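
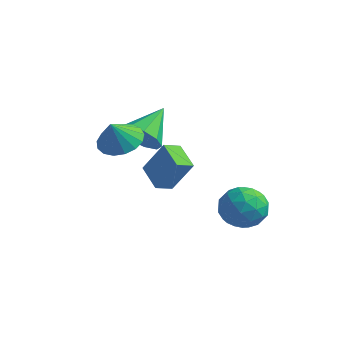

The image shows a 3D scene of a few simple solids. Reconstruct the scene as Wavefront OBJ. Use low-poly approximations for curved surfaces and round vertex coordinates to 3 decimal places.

v -1.919 2.621 -2.269
v -3.203 3.304 -1.704
v -1.612 3.5 -2.632
v -2.895 4.183 -2.068
v -0.965 2.997 -0.552
v -2.248 3.68 0.012
v -0.657 3.876 -0.916
v -1.941 4.559 -0.351
v 1.713 2.972 -1.768
v 2.496 3.907 -1.609
v 3.244 1.753 -2.131
v 4.027 2.688 -1.972
v 3.402 2.238 -1.012
v 2.456 2.992 -0.788
v 3.284 2.668 -2.952
v 2.338 3.422 -2.728
v 3.467 3.72 -2.34
v 3.54 3.454 -1.141
v 2.2 2.206 -2.599
v 2.273 1.94 -1.4
v 1.97 3.547 -1.657
v 3.77 2.113 -2.083
v 3.403 1.849 -1.519
v 3.863 2.399 -1.426
v 1.947 3.009 -1.174
v 2.407 3.558 -1.08
v 2.939 2.578 -0.73
v 3.333 2.102 -2.66
v 3.793 2.651 -2.566
v 1.877 3.261 -2.314
v 2.337 3.811 -2.221
v 2.801 3.082 -3.01
v 3.001 3.986 -1.993
v 3.901 3.269 -2.206
v 3.464 3.258 -2.783
v 2.908 3.701 -2.651
v 3.044 3.83 -1.288
v 3.944 3.113 -1.502
v 3.576 2.849 -0.938
v 3.02 3.292 -0.806
v 3.615 3.72 -1.718
v 1.796 2.547 -2.238
v 2.696 1.83 -2.452
v 2.72 2.368 -2.934
v 2.164 2.811 -2.802
v 1.839 2.391 -1.534
v 2.739 1.674 -1.747
v 2.832 1.959 -1.089
v 2.276 2.402 -0.957
v 2.125 1.94 -2.022
v -0.717 -1.387 3.192
v 0.346 -1.188 3.332
v -0.763 -1.993 4.408
v 0.113 -0.767 3.533
v -0.311 -0.488 3.656
v -0.827 -0.415 3.673
v -1.318 -0.564 3.579
v -1.671 -0.902 3.397
v -1.806 -1.351 3.168
v -1.691 -1.808 2.944
v -1.352 -2.169 2.777
v -0.869 -2.35 2.705
v -0.35 -2.311 2.745
v 0.085 -2.06 2.887
v 0.336 -1.654 3.099
v -0.796 0.109 2.615
v 0.226 -0.042 2.931
v -0.864 1.891 3.685
v 0.211 0.338 2.298
v -0.275 0.61 1.813
v -1.005 0.648 1.703
v -1.637 0.433 2.02
v -1.875 0.067 2.616
v -1.608 -0.28 3.211
v -0.961 -0.445 3.528
v -0.237 -0.351 3.417
f 2 4 1
f 5 2 1
f 1 4 3
f 3 5 1
f 2 8 4
f 6 2 5
f 6 8 2
f 4 8 3
f 7 5 3
f 3 8 7
f 7 6 5
f 8 6 7
f 9 46 25
f 46 20 49
f 25 49 14
f 46 49 25
f 9 25 21
f 25 14 26
f 21 26 10
f 25 26 21
f 9 21 30
f 21 10 31
f 30 31 16
f 21 31 30
f 9 30 42
f 30 16 45
f 42 45 19
f 30 45 42
f 9 42 46
f 42 19 50
f 46 50 20
f 42 50 46
f 10 26 37
f 26 14 40
f 37 40 18
f 26 40 37
f 14 49 27
f 49 20 48
f 27 48 13
f 49 48 27
f 20 50 47
f 50 19 43
f 47 43 11
f 50 43 47
f 19 45 44
f 45 16 32
f 44 32 15
f 45 32 44
f 16 31 36
f 31 10 33
f 36 33 17
f 31 33 36
f 12 38 24
f 38 18 39
f 24 39 13
f 38 39 24
f 12 24 22
f 24 13 23
f 22 23 11
f 24 23 22
f 12 22 29
f 22 11 28
f 29 28 15
f 22 28 29
f 12 29 34
f 29 15 35
f 34 35 17
f 29 35 34
f 12 34 38
f 34 17 41
f 38 41 18
f 34 41 38
f 13 39 27
f 39 18 40
f 27 40 14
f 39 40 27
f 11 23 47
f 23 13 48
f 47 48 20
f 23 48 47
f 15 28 44
f 28 11 43
f 44 43 19
f 28 43 44
f 17 35 36
f 35 15 32
f 36 32 16
f 35 32 36
f 18 41 37
f 41 17 33
f 37 33 10
f 41 33 37
f 52 51 54
f 52 54 53
f 54 51 55
f 54 55 53
f 55 51 56
f 55 56 53
f 56 51 57
f 56 57 53
f 57 51 58
f 57 58 53
f 58 51 59
f 58 59 53
f 59 51 60
f 59 60 53
f 60 51 61
f 60 61 53
f 61 51 62
f 61 62 53
f 62 51 63
f 62 63 53
f 63 51 64
f 63 64 53
f 64 51 65
f 64 65 53
f 65 51 52
f 65 52 53
f 67 66 69
f 67 69 68
f 69 66 70
f 69 70 68
f 70 66 71
f 70 71 68
f 71 66 72
f 71 72 68
f 72 66 73
f 72 73 68
f 73 66 74
f 73 74 68
f 74 66 75
f 74 75 68
f 75 66 76
f 75 76 68
f 76 66 67
f 76 67 68



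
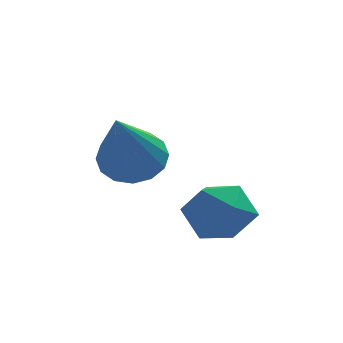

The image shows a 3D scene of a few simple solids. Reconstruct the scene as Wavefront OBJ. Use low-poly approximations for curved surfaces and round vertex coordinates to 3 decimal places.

v -2.195 4.012 -0.17
v -1.862 4.415 0.281
v -2.465 2.508 1.37
v -2.206 4.507 0.31
v -2.547 4.466 0.211
v -2.793 4.304 0.01
v -2.879 4.064 -0.24
v -2.782 3.809 -0.471
v -2.527 3.609 -0.622
v -2.183 3.517 -0.651
v -1.842 3.558 -0.552
v -1.596 3.72 -0.35
v -1.51 3.96 -0.101
v -1.608 4.215 0.131
v -0.243 2.966 -0.478
v 0.099 2.698 -1.098
v -1.319 2.942 -1.062
v -0.977 2.674 -1.682
v -1.036 2.24 -1.064
v -0.371 2.255 -0.703
v -0.849 3.385 -1.457
v -0.184 3.4 -1.096
v -0.276 2.956 -1.703
v -0.391 2.249 -1.46
v -0.829 3.391 -0.7
v -0.944 2.684 -0.457
f 2 1 4
f 2 4 3
f 4 1 5
f 4 5 3
f 5 1 6
f 5 6 3
f 6 1 7
f 6 7 3
f 7 1 8
f 7 8 3
f 8 1 9
f 8 9 3
f 9 1 10
f 9 10 3
f 10 1 11
f 10 11 3
f 11 1 12
f 11 12 3
f 12 1 13
f 12 13 3
f 13 1 14
f 13 14 3
f 14 1 2
f 14 2 3
f 15 26 20
f 15 20 16
f 15 16 22
f 15 22 25
f 15 25 26
f 16 20 24
f 20 26 19
f 26 25 17
f 25 22 21
f 22 16 23
f 18 24 19
f 18 19 17
f 18 17 21
f 18 21 23
f 18 23 24
f 19 24 20
f 17 19 26
f 21 17 25
f 23 21 22
f 24 23 16



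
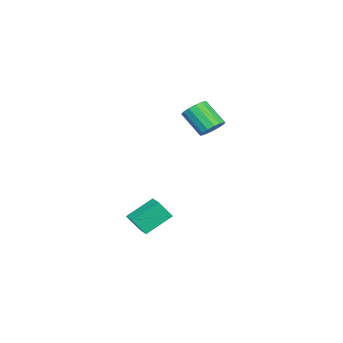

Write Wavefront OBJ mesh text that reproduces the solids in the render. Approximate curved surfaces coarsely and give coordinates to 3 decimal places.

v 1.212 3.191 3.21
v 1.838 2.906 3.16
v 1.475 1.923 4.219
v 0.848 2.209 4.27
v 1.872 3.16 3.408
v 1.509 2.178 4.467
v 1.729 3.423 3.603
v 1.366 2.441 4.662
v 1.448 3.624 3.693
v 1.085 2.642 4.752
v 1.103 3.709 3.653
v 0.74 2.726 4.713
v 0.787 3.655 3.495
v 0.424 2.673 4.555
v 0.585 3.477 3.261
v 0.222 2.494 4.32
v 0.551 3.222 3.013
v 0.188 2.24 4.072
v 0.694 2.959 2.818
v 0.331 1.977 3.877
v 0.975 2.758 2.728
v 0.612 1.776 3.787
v 1.32 2.674 2.767
v 0.957 1.691 3.827
v 1.636 2.727 2.925
v 1.273 1.745 3.985
v 3.059 0.397 -2.738
v 3.343 -0.175 -1.831
v 2.182 1.357 -1.858
v 2.466 0.785 -0.951
v 3.714 0.895 -2.629
v 3.998 0.323 -1.722
v 2.837 1.855 -1.749
v 3.121 1.283 -0.842
f 2 1 5
f 2 5 3
f 3 5 6
f 3 6 4
f 5 1 7
f 5 7 6
f 6 7 8
f 6 8 4
f 7 1 9
f 7 9 8
f 8 9 10
f 8 10 4
f 9 1 11
f 9 11 10
f 10 11 12
f 10 12 4
f 11 1 13
f 11 13 12
f 12 13 14
f 12 14 4
f 13 1 15
f 13 15 14
f 14 15 16
f 14 16 4
f 15 1 17
f 15 17 16
f 16 17 18
f 16 18 4
f 17 1 19
f 17 19 18
f 18 19 20
f 18 20 4
f 19 1 21
f 19 21 20
f 20 21 22
f 20 22 4
f 21 1 23
f 21 23 22
f 22 23 24
f 22 24 4
f 23 1 25
f 23 25 24
f 24 25 26
f 24 26 4
f 25 1 2
f 25 2 26
f 26 2 3
f 26 3 4
f 28 30 27
f 31 28 27
f 27 30 29
f 29 31 27
f 28 34 30
f 32 28 31
f 32 34 28
f 30 34 29
f 33 31 29
f 29 34 33
f 33 32 31
f 34 32 33



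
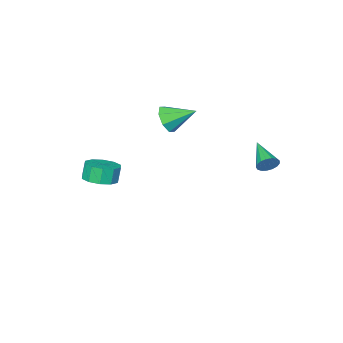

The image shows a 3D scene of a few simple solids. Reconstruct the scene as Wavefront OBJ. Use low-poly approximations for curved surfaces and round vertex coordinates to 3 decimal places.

v 4.045 -3.673 -4.258
v 4.95 -4.052 -4.02
v 4.64 -4.167 -3.024
v 3.735 -3.787 -3.262
v 4.974 -3.434 -3.942
v 4.664 -3.548 -2.945
v 4.643 -2.906 -3.985
v 4.333 -3.02 -2.988
v 4.083 -2.672 -4.132
v 3.773 -2.786 -3.135
v 3.509 -2.82 -4.327
v 3.199 -2.934 -3.331
v 3.14 -3.293 -4.496
v 2.83 -3.408 -3.5
v 3.116 -3.912 -4.575
v 2.806 -4.026 -3.578
v 3.447 -4.44 -4.532
v 3.137 -4.554 -3.535
v 4.007 -4.674 -4.385
v 3.697 -4.788 -3.388
v 4.581 -4.526 -4.189
v 4.271 -4.64 -3.193
v -0.982 -4.132 -1.756
v -0.313 -4.041 -1.06
v -2.018 -2.888 -0.924
v -0.202 -3.571 -1.623
v -0.548 -3.43 -2.265
v -1.148 -3.7 -2.609
v -1.651 -4.223 -2.453
v -1.763 -4.693 -1.889
v -1.417 -4.834 -1.247
v -0.817 -4.564 -0.904
v -1.288 3.644 -1.686
v -1.11 3.344 -2.234
v -1.952 2.056 -1.034
v -0.861 3.316 -2.05
v -0.71 3.362 -1.782
v -0.691 3.474 -1.492
v -0.81 3.624 -1.246
v -1.037 3.779 -1.102
v -1.323 3.903 -1.091
v -1.6 3.967 -1.216
v -1.806 3.957 -1.449
v -1.893 3.876 -1.737
v -1.842 3.741 -2.012
v -1.663 3.584 -2.213
v -1.399 3.441 -2.293
f 2 1 5
f 2 5 3
f 3 5 6
f 3 6 4
f 5 1 7
f 5 7 6
f 6 7 8
f 6 8 4
f 7 1 9
f 7 9 8
f 8 9 10
f 8 10 4
f 9 1 11
f 9 11 10
f 10 11 12
f 10 12 4
f 11 1 13
f 11 13 12
f 12 13 14
f 12 14 4
f 13 1 15
f 13 15 14
f 14 15 16
f 14 16 4
f 15 1 17
f 15 17 16
f 16 17 18
f 16 18 4
f 17 1 19
f 17 19 18
f 18 19 20
f 18 20 4
f 19 1 21
f 19 21 20
f 20 21 22
f 20 22 4
f 21 1 2
f 21 2 22
f 22 2 3
f 22 3 4
f 24 23 26
f 24 26 25
f 26 23 27
f 26 27 25
f 27 23 28
f 27 28 25
f 28 23 29
f 28 29 25
f 29 23 30
f 29 30 25
f 30 23 31
f 30 31 25
f 31 23 32
f 31 32 25
f 32 23 24
f 32 24 25
f 34 33 36
f 34 36 35
f 36 33 37
f 36 37 35
f 37 33 38
f 37 38 35
f 38 33 39
f 38 39 35
f 39 33 40
f 39 40 35
f 40 33 41
f 40 41 35
f 41 33 42
f 41 42 35
f 42 33 43
f 42 43 35
f 43 33 44
f 43 44 35
f 44 33 45
f 44 45 35
f 45 33 46
f 45 46 35
f 46 33 47
f 46 47 35
f 47 33 34
f 47 34 35



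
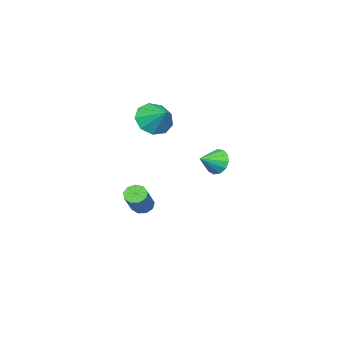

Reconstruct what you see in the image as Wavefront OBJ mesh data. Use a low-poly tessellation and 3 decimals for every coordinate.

v -1.727 3.044 0.15
v -1.31 3.467 -0.371
v -0.733 2.656 0.63
v -1.376 3.732 -0.019
v -1.554 3.778 0.386
v -1.787 3.592 0.716
v -2 3.231 0.867
v -2.127 2.812 0.79
v -2.127 2.466 0.509
v -2 2.304 0.115
v -1.786 2.377 -0.269
v -1.553 2.662 -0.519
v -1.375 3.068 -0.557
v -1.498 -0.392 2.358
v -0.65 -0.958 2.563
v -1.002 0.652 3.182
v -0.54 -0.555 1.987
v -0.879 -0.076 1.585
v -1.507 0.255 1.544
v -2.131 0.283 1.884
v -2.459 -0.005 2.446
v -2.338 -0.474 2.966
v -1.823 -0.905 3.203
v -1.157 -1.096 3.043
v -3.102 -2.144 -4.562
v -2.823 -1.733 -4.949
v -1.559 -1.324 -3.605
v -1.838 -1.736 -3.218
v -3.13 -1.535 -4.721
v -1.866 -1.127 -3.376
v -3.424 -1.623 -4.418
v -2.16 -1.214 -3.074
v -3.567 -1.954 -4.182
v -2.303 -1.545 -2.838
v -3.493 -2.374 -4.125
v -2.229 -1.966 -2.78
v -3.235 -2.687 -4.272
v -1.971 -2.279 -2.927
v -2.916 -2.746 -4.555
v -1.652 -2.337 -3.21
v -2.683 -2.523 -4.841
v -1.419 -2.115 -3.497
v -2.647 -2.123 -4.997
v -1.382 -1.715 -3.653
f 2 1 4
f 2 4 3
f 4 1 5
f 4 5 3
f 5 1 6
f 5 6 3
f 6 1 7
f 6 7 3
f 7 1 8
f 7 8 3
f 8 1 9
f 8 9 3
f 9 1 10
f 9 10 3
f 10 1 11
f 10 11 3
f 11 1 12
f 11 12 3
f 12 1 13
f 12 13 3
f 13 1 2
f 13 2 3
f 15 14 17
f 15 17 16
f 17 14 18
f 17 18 16
f 18 14 19
f 18 19 16
f 19 14 20
f 19 20 16
f 20 14 21
f 20 21 16
f 21 14 22
f 21 22 16
f 22 14 23
f 22 23 16
f 23 14 24
f 23 24 16
f 24 14 15
f 24 15 16
f 26 25 29
f 26 29 27
f 27 29 30
f 27 30 28
f 29 25 31
f 29 31 30
f 30 31 32
f 30 32 28
f 31 25 33
f 31 33 32
f 32 33 34
f 32 34 28
f 33 25 35
f 33 35 34
f 34 35 36
f 34 36 28
f 35 25 37
f 35 37 36
f 36 37 38
f 36 38 28
f 37 25 39
f 37 39 38
f 38 39 40
f 38 40 28
f 39 25 41
f 39 41 40
f 40 41 42
f 40 42 28
f 41 25 43
f 41 43 42
f 42 43 44
f 42 44 28
f 43 25 26
f 43 26 44
f 44 26 27
f 44 27 28



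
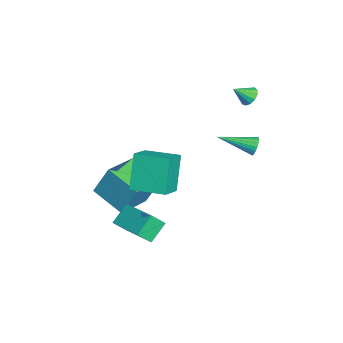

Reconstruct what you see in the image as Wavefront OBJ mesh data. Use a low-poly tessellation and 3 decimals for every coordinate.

v 1.647 -2.684 -3.263
v 1.891 -3.353 -2.464
v 0.904 -1.998 -2.462
v 1.148 -2.667 -1.663
v 3.312 -1.473 -2.757
v 3.556 -2.142 -1.958
v 2.569 -0.787 -1.956
v 2.813 -1.456 -1.157
v 1.25 3.539 2.689
v 1.547 3.667 3.146
v 1.11 1.701 3.291
v 1.313 3.708 3.219
v 1.066 3.717 3.187
v 0.855 3.69 3.056
v 0.723 3.633 2.853
v 0.695 3.558 2.617
v 0.777 3.479 2.395
v 0.953 3.412 2.232
v 1.187 3.37 2.159
v 1.434 3.362 2.19
v 1.645 3.389 2.321
v 1.777 3.445 2.525
v 1.805 3.521 2.761
v 1.723 3.599 2.982
v 1.86 -1.966 0.302
v 0.86 -1.737 2.145
v 2.517 -0.253 0.445
v 1.516 -0.024 2.288
v 3.084 -2.496 1.032
v 2.083 -2.267 2.875
v 3.74 -0.783 1.175
v 2.74 -0.554 3.018
v -3.379 3.496 2.937
v -2.839 3.743 3.076
v -3.181 2.664 3.643
v -3.066 3.877 3.297
v -3.393 3.889 3.403
v -3.715 3.777 3.362
v -3.931 3.576 3.185
v -3.971 3.349 2.93
v -3.824 3.169 2.677
v -3.535 3.093 2.506
v -3.197 3.145 2.472
v -2.917 3.309 2.586
v -2.784 3.532 2.811
v -0.864 -4.347 -2.287
v -0.729 -3.568 -0.549
v -2.474 -3.147 -2.701
v -2.339 -2.368 -0.962
v 0.379 -2.932 -3.018
v 0.514 -2.153 -1.279
v -1.231 -1.732 -3.431
v -1.096 -0.953 -1.693
f 2 4 1
f 5 2 1
f 1 4 3
f 3 5 1
f 2 8 4
f 6 2 5
f 6 8 2
f 4 8 3
f 7 5 3
f 3 8 7
f 7 6 5
f 8 6 7
f 10 9 12
f 10 12 11
f 12 9 13
f 12 13 11
f 13 9 14
f 13 14 11
f 14 9 15
f 14 15 11
f 15 9 16
f 15 16 11
f 16 9 17
f 16 17 11
f 17 9 18
f 17 18 11
f 18 9 19
f 18 19 11
f 19 9 20
f 19 20 11
f 20 9 21
f 20 21 11
f 21 9 22
f 21 22 11
f 22 9 23
f 22 23 11
f 23 9 24
f 23 24 11
f 24 9 10
f 24 10 11
f 26 28 25
f 29 26 25
f 25 28 27
f 27 29 25
f 26 32 28
f 30 26 29
f 30 32 26
f 28 32 27
f 31 29 27
f 27 32 31
f 31 30 29
f 32 30 31
f 34 33 36
f 34 36 35
f 36 33 37
f 36 37 35
f 37 33 38
f 37 38 35
f 38 33 39
f 38 39 35
f 39 33 40
f 39 40 35
f 40 33 41
f 40 41 35
f 41 33 42
f 41 42 35
f 42 33 43
f 42 43 35
f 43 33 44
f 43 44 35
f 44 33 45
f 44 45 35
f 45 33 34
f 45 34 35
f 47 49 46
f 50 47 46
f 46 49 48
f 48 50 46
f 47 53 49
f 51 47 50
f 51 53 47
f 49 53 48
f 52 50 48
f 48 53 52
f 52 51 50
f 53 51 52



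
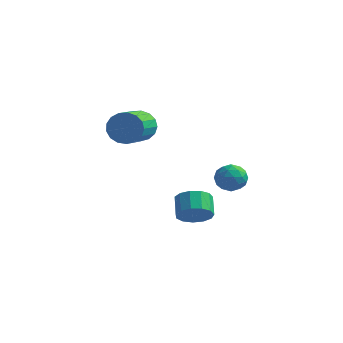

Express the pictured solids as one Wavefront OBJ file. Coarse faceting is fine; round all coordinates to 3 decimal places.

v 0.939 1.91 -2.477
v 1.724 2.346 -2.415
v 1.225 3.146 -1.721
v 0.441 2.71 -1.783
v 1.483 2.543 -2.815
v 0.984 3.342 -2.122
v 1.069 2.538 -3.108
v 0.57 3.338 -2.415
v 0.614 2.335 -3.2
v 0.115 3.134 -2.507
v 0.262 1.996 -3.063
v -0.237 2.796 -2.37
v 0.126 1.63 -2.74
v -0.373 2.43 -2.047
v 0.247 1.353 -2.333
v -0.252 2.153 -1.639
v 0.589 1.253 -1.971
v 0.09 2.053 -1.278
v 1.041 1.362 -1.77
v 0.542 2.161 -1.077
v 1.462 1.644 -1.794
v 0.963 2.444 -1.101
v 1.716 2.011 -2.034
v 1.218 2.811 -1.341
v 1.667 2.999 -0.345
v 1.988 3.335 0.344
v 2.732 2.185 -0.444
v 3.053 2.521 0.245
v 2.372 2.048 0.292
v 1.714 2.551 0.353
v 3.006 2.969 -0.453
v 2.348 3.472 -0.392
v 2.815 3.317 0.277
v 2.424 2.747 0.737
v 2.296 2.773 -0.837
v 1.905 2.203 -0.377
v 1.734 3.238 0.008
v 2.986 2.282 -0.108
v 2.586 2.004 -0.08
v 2.774 2.201 0.324
v 1.573 2.777 0.014
v 1.761 2.975 0.418
v 1.987 2.219 0.388
v 2.959 2.545 -0.518
v 3.147 2.743 -0.114
v 1.946 3.319 -0.424
v 2.134 3.516 -0.02
v 2.733 3.301 -0.488
v 2.409 3.425 0.373
v 3.035 2.947 0.315
v 3.008 3.21 -0.095
v 2.621 3.506 -0.059
v 2.179 3.091 0.644
v 2.805 2.612 0.586
v 2.404 2.334 0.614
v 2.017 2.63 0.65
v 2.665 3.08 0.605
v 1.915 2.908 -0.686
v 2.541 2.429 -0.744
v 2.703 2.89 -0.75
v 2.316 3.186 -0.714
v 1.685 2.573 -0.415
v 2.311 2.095 -0.473
v 2.099 2.014 -0.041
v 1.712 2.31 -0.005
v 2.055 2.44 -0.705
v -3.767 4.895 1.216
v -3.337 5.227 2.007
v -3.022 3.416 2.596
v -3.453 3.085 1.804
v -3.778 5.19 2.129
v -3.464 3.379 2.718
v -4.217 5.086 2.042
v -3.903 3.275 2.631
v -4.553 4.938 1.766
v -4.238 3.127 2.354
v -4.709 4.78 1.363
v -4.394 2.969 1.952
v -4.649 4.649 0.927
v -4.334 2.838 1.516
v -4.387 4.574 0.557
v -4.072 2.763 1.145
v -3.983 4.573 0.338
v -3.669 2.762 0.926
v -3.53 4.646 0.32
v -3.215 2.835 0.908
v -3.131 4.776 0.507
v -2.816 2.965 1.095
v -2.878 4.933 0.857
v -2.563 3.122 1.445
v -2.828 5.082 1.288
v -2.514 3.271 1.877
v -2.994 5.188 1.704
v -2.68 3.377 2.292
f 2 1 5
f 2 5 3
f 3 5 6
f 3 6 4
f 5 1 7
f 5 7 6
f 6 7 8
f 6 8 4
f 7 1 9
f 7 9 8
f 8 9 10
f 8 10 4
f 9 1 11
f 9 11 10
f 10 11 12
f 10 12 4
f 11 1 13
f 11 13 12
f 12 13 14
f 12 14 4
f 13 1 15
f 13 15 14
f 14 15 16
f 14 16 4
f 15 1 17
f 15 17 16
f 16 17 18
f 16 18 4
f 17 1 19
f 17 19 18
f 18 19 20
f 18 20 4
f 19 1 21
f 19 21 20
f 20 21 22
f 20 22 4
f 21 1 23
f 21 23 22
f 22 23 24
f 22 24 4
f 23 1 2
f 23 2 24
f 24 2 3
f 24 3 4
f 25 62 41
f 62 36 65
f 41 65 30
f 62 65 41
f 25 41 37
f 41 30 42
f 37 42 26
f 41 42 37
f 25 37 46
f 37 26 47
f 46 47 32
f 37 47 46
f 25 46 58
f 46 32 61
f 58 61 35
f 46 61 58
f 25 58 62
f 58 35 66
f 62 66 36
f 58 66 62
f 26 42 53
f 42 30 56
f 53 56 34
f 42 56 53
f 30 65 43
f 65 36 64
f 43 64 29
f 65 64 43
f 36 66 63
f 66 35 59
f 63 59 27
f 66 59 63
f 35 61 60
f 61 32 48
f 60 48 31
f 61 48 60
f 32 47 52
f 47 26 49
f 52 49 33
f 47 49 52
f 28 54 40
f 54 34 55
f 40 55 29
f 54 55 40
f 28 40 38
f 40 29 39
f 38 39 27
f 40 39 38
f 28 38 45
f 38 27 44
f 45 44 31
f 38 44 45
f 28 45 50
f 45 31 51
f 50 51 33
f 45 51 50
f 28 50 54
f 50 33 57
f 54 57 34
f 50 57 54
f 29 55 43
f 55 34 56
f 43 56 30
f 55 56 43
f 27 39 63
f 39 29 64
f 63 64 36
f 39 64 63
f 31 44 60
f 44 27 59
f 60 59 35
f 44 59 60
f 33 51 52
f 51 31 48
f 52 48 32
f 51 48 52
f 34 57 53
f 57 33 49
f 53 49 26
f 57 49 53
f 68 67 71
f 68 71 69
f 69 71 72
f 69 72 70
f 71 67 73
f 71 73 72
f 72 73 74
f 72 74 70
f 73 67 75
f 73 75 74
f 74 75 76
f 74 76 70
f 75 67 77
f 75 77 76
f 76 77 78
f 76 78 70
f 77 67 79
f 77 79 78
f 78 79 80
f 78 80 70
f 79 67 81
f 79 81 80
f 80 81 82
f 80 82 70
f 81 67 83
f 81 83 82
f 82 83 84
f 82 84 70
f 83 67 85
f 83 85 84
f 84 85 86
f 84 86 70
f 85 67 87
f 85 87 86
f 86 87 88
f 86 88 70
f 87 67 89
f 87 89 88
f 88 89 90
f 88 90 70
f 89 67 91
f 89 91 90
f 90 91 92
f 90 92 70
f 91 67 93
f 91 93 92
f 92 93 94
f 92 94 70
f 93 67 68
f 93 68 94
f 94 68 69
f 94 69 70



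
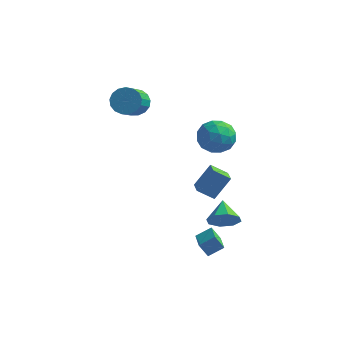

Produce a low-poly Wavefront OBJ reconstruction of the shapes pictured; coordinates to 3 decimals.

v 2.053 2.549 1.839
v 2.764 1.629 2.022
v 0.996 2.031 3.338
v 1.707 1.111 3.521
v 2.099 2.204 3.713
v 2.752 2.525 2.786
v 1.008 1.135 2.574
v 1.661 1.456 1.647
v 2.118 0.755 2.476
v 2.793 1.416 3.18
v 0.967 2.244 2.18
v 1.642 2.905 2.884
v 2.501 2.135 1.799
v 1.259 1.525 3.561
v 1.489 2.168 3.674
v 1.907 1.627 3.781
v 2.494 2.661 2.248
v 2.912 2.12 2.356
v 2.521 2.459 3.349
v 0.848 1.54 3.004
v 1.266 0.999 3.112
v 1.853 2.033 1.579
v 2.271 1.492 1.686
v 1.239 1.201 2.011
v 2.54 1.08 2.173
v 1.919 0.775 3.054
v 1.507 0.79 2.498
v 1.891 0.978 1.953
v 2.936 1.468 2.587
v 2.315 1.164 3.468
v 2.545 1.807 3.581
v 2.929 1.995 3.036
v 2.556 0.954 2.854
v 1.445 2.496 1.892
v 0.824 2.192 2.773
v 0.831 1.665 2.324
v 1.215 1.853 1.779
v 1.841 2.885 2.306
v 1.22 2.58 3.187
v 1.869 2.682 3.407
v 2.253 2.87 2.862
v 1.204 2.706 2.506
v -3.854 3.973 2.661
v -2.924 3.945 2.526
v -2.796 2.338 3.743
v -3.726 2.367 3.879
v -2.973 4.212 2.884
v -2.845 2.605 4.101
v -3.223 4.425 3.191
v -3.095 2.818 4.409
v -3.617 4.535 3.377
v -3.489 2.928 4.595
v -4.066 4.516 3.399
v -3.938 2.909 4.617
v -4.467 4.372 3.252
v -4.339 2.765 4.47
v -4.727 4.138 2.97
v -4.599 2.531 4.187
v -4.787 3.865 2.617
v -4.659 2.258 3.834
v -4.633 3.618 2.274
v -4.505 2.011 3.491
v -4.301 3.452 2.02
v -4.173 1.845 3.237
v -3.866 3.405 1.913
v -3.738 1.798 3.13
v -3.429 3.489 1.977
v -3.301 1.882 3.194
v -3.089 3.684 2.198
v -2.961 2.077 3.416
v 2.486 -0.062 -1.057
v 1.555 -0.349 -0.408
v 1.989 0.845 -1.368
v 1.059 0.559 -0.719
v 3.141 0.741 0.239
v 2.211 0.455 0.888
v 2.645 1.649 -0.072
v 1.714 1.362 0.577
v 2.85 -2.021 -4.339
v 2.32 -2.056 -3.55
v 2.184 -0.746 -4.728
v 1.655 -0.781 -3.94
v 3.585 -1.479 -3.82
v 3.056 -1.514 -3.032
v 2.92 -0.204 -4.21
v 2.39 -0.239 -3.421
v 3.396 -1.049 -1.882
v 3.755 -0.51 -2.617
v 2.884 0.169 -1.238
v 3.052 -0.738 -2.745
v 2.551 -1.149 -2.367
v 2.545 -1.501 -1.705
v 3.038 -1.588 -1.146
v 3.741 -1.36 -1.018
v 4.242 -0.95 -1.396
v 4.248 -0.597 -2.059
f 1 38 17
f 38 12 41
f 17 41 6
f 38 41 17
f 1 17 13
f 17 6 18
f 13 18 2
f 17 18 13
f 1 13 22
f 13 2 23
f 22 23 8
f 13 23 22
f 1 22 34
f 22 8 37
f 34 37 11
f 22 37 34
f 1 34 38
f 34 11 42
f 38 42 12
f 34 42 38
f 2 18 29
f 18 6 32
f 29 32 10
f 18 32 29
f 6 41 19
f 41 12 40
f 19 40 5
f 41 40 19
f 12 42 39
f 42 11 35
f 39 35 3
f 42 35 39
f 11 37 36
f 37 8 24
f 36 24 7
f 37 24 36
f 8 23 28
f 23 2 25
f 28 25 9
f 23 25 28
f 4 30 16
f 30 10 31
f 16 31 5
f 30 31 16
f 4 16 14
f 16 5 15
f 14 15 3
f 16 15 14
f 4 14 21
f 14 3 20
f 21 20 7
f 14 20 21
f 4 21 26
f 21 7 27
f 26 27 9
f 21 27 26
f 4 26 30
f 26 9 33
f 30 33 10
f 26 33 30
f 5 31 19
f 31 10 32
f 19 32 6
f 31 32 19
f 3 15 39
f 15 5 40
f 39 40 12
f 15 40 39
f 7 20 36
f 20 3 35
f 36 35 11
f 20 35 36
f 9 27 28
f 27 7 24
f 28 24 8
f 27 24 28
f 10 33 29
f 33 9 25
f 29 25 2
f 33 25 29
f 44 43 47
f 44 47 45
f 45 47 48
f 45 48 46
f 47 43 49
f 47 49 48
f 48 49 50
f 48 50 46
f 49 43 51
f 49 51 50
f 50 51 52
f 50 52 46
f 51 43 53
f 51 53 52
f 52 53 54
f 52 54 46
f 53 43 55
f 53 55 54
f 54 55 56
f 54 56 46
f 55 43 57
f 55 57 56
f 56 57 58
f 56 58 46
f 57 43 59
f 57 59 58
f 58 59 60
f 58 60 46
f 59 43 61
f 59 61 60
f 60 61 62
f 60 62 46
f 61 43 63
f 61 63 62
f 62 63 64
f 62 64 46
f 63 43 65
f 63 65 64
f 64 65 66
f 64 66 46
f 65 43 67
f 65 67 66
f 66 67 68
f 66 68 46
f 67 43 69
f 67 69 68
f 68 69 70
f 68 70 46
f 69 43 44
f 69 44 70
f 70 44 45
f 70 45 46
f 72 74 71
f 75 72 71
f 71 74 73
f 73 75 71
f 72 78 74
f 76 72 75
f 76 78 72
f 74 78 73
f 77 75 73
f 73 78 77
f 77 76 75
f 78 76 77
f 80 82 79
f 83 80 79
f 79 82 81
f 81 83 79
f 80 86 82
f 84 80 83
f 84 86 80
f 82 86 81
f 85 83 81
f 81 86 85
f 85 84 83
f 86 84 85
f 88 87 90
f 88 90 89
f 90 87 91
f 90 91 89
f 91 87 92
f 91 92 89
f 92 87 93
f 92 93 89
f 93 87 94
f 93 94 89
f 94 87 95
f 94 95 89
f 95 87 96
f 95 96 89
f 96 87 88
f 96 88 89



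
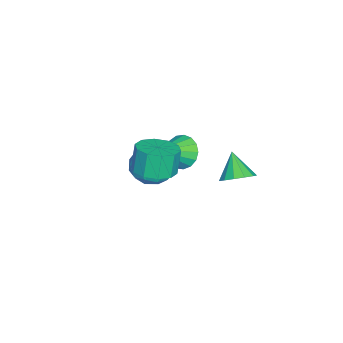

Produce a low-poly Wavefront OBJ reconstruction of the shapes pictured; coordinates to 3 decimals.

v -1.948 3.556 -2.019
v -1.296 3.547 -1.522
v -2.732 3.084 -1.001
v -1.489 3.965 -1.476
v -1.827 4.253 -1.603
v -2.204 4.319 -1.862
v -2.499 4.144 -2.171
v -2.62 3.782 -2.432
v -2.527 3.348 -2.562
v -2.25 2.981 -2.519
v -1.877 2.796 -2.318
v -1.527 2.853 -2.022
v -1.31 3.133 -1.725
v -2.939 -0.182 -1.875
v -2.332 0.698 -1.787
v -1.528 -1.118 -2.253
v -0.921 -0.238 -2.165
v -1.377 -0.664 -1.293
v -2.25 -0.085 -1.059
v -1.61 -0.335 -2.981
v -2.483 0.244 -2.747
v -1.511 0.604 -2.47
v -1.367 0.4 -1.427
v -2.493 -0.82 -2.613
v -2.349 -1.024 -1.57
v -2.76 0.34 -1.798
v -1.1 -0.76 -2.242
v -1.369 -1.01 -1.729
v -1.012 -0.493 -1.678
v -2.711 -0.12 -1.37
v -2.354 0.397 -1.319
v -1.793 -0.403 -1.028
v -1.506 -0.817 -2.721
v -1.149 -0.3 -2.67
v -2.848 0.073 -2.362
v -2.491 0.59 -2.311
v -2.067 -0.017 -3.012
v -1.92 0.802 -2.148
v -1.09 0.252 -2.37
v -1.496 0.195 -2.849
v -2.009 0.535 -2.712
v -1.836 0.682 -1.535
v -1.006 0.132 -1.757
v -1.274 -0.118 -1.244
v -1.787 0.222 -1.107
v -1.353 0.627 -1.936
v -2.854 -0.552 -2.283
v -2.024 -1.102 -2.505
v -2.073 -0.642 -2.933
v -2.586 -0.302 -2.796
v -2.77 -0.672 -1.67
v -1.94 -1.222 -1.892
v -1.851 -0.955 -1.328
v -2.364 -0.615 -1.191
v -2.507 -1.047 -2.104
v -0.594 1.481 0.347
v -0.149 1.342 -0.376
v 0.594 0.779 1.213
v -0.021 1.713 -0.251
v -0.024 2.031 0.01
v -0.158 2.222 0.349
v -0.392 2.244 0.687
v -0.672 2.092 0.948
v -0.934 1.799 1.07
v -1.118 1.434 1.027
v -1.183 1.079 0.828
v -1.112 0.817 0.518
v -0.923 0.707 0.17
v -0.659 0.774 -0.138
v -0.379 1.003 -0.335
v 3.033 1.39 2.163
v 3.9 1.218 2.418
v 3.574 1.279 3.571
v 2.707 1.45 3.317
v 3.839 1.782 2.371
v 3.513 1.842 3.524
v 3.47 2.195 2.244
v 3.144 2.256 3.398
v 2.934 2.301 2.087
v 2.608 2.362 3.241
v 2.436 2.059 1.959
v 2.11 2.12 3.112
v 2.166 1.561 1.909
v 1.84 1.622 3.062
v 2.227 0.998 1.956
v 1.901 1.058 3.109
v 2.596 0.584 2.082
v 2.27 0.645 3.236
v 3.132 0.478 2.239
v 2.806 0.539 3.393
v 3.63 0.72 2.368
v 3.304 0.781 3.521
f 2 1 4
f 2 4 3
f 4 1 5
f 4 5 3
f 5 1 6
f 5 6 3
f 6 1 7
f 6 7 3
f 7 1 8
f 7 8 3
f 8 1 9
f 8 9 3
f 9 1 10
f 9 10 3
f 10 1 11
f 10 11 3
f 11 1 12
f 11 12 3
f 12 1 13
f 12 13 3
f 13 1 2
f 13 2 3
f 14 51 30
f 51 25 54
f 30 54 19
f 51 54 30
f 14 30 26
f 30 19 31
f 26 31 15
f 30 31 26
f 14 26 35
f 26 15 36
f 35 36 21
f 26 36 35
f 14 35 47
f 35 21 50
f 47 50 24
f 35 50 47
f 14 47 51
f 47 24 55
f 51 55 25
f 47 55 51
f 15 31 42
f 31 19 45
f 42 45 23
f 31 45 42
f 19 54 32
f 54 25 53
f 32 53 18
f 54 53 32
f 25 55 52
f 55 24 48
f 52 48 16
f 55 48 52
f 24 50 49
f 50 21 37
f 49 37 20
f 50 37 49
f 21 36 41
f 36 15 38
f 41 38 22
f 36 38 41
f 17 43 29
f 43 23 44
f 29 44 18
f 43 44 29
f 17 29 27
f 29 18 28
f 27 28 16
f 29 28 27
f 17 27 34
f 27 16 33
f 34 33 20
f 27 33 34
f 17 34 39
f 34 20 40
f 39 40 22
f 34 40 39
f 17 39 43
f 39 22 46
f 43 46 23
f 39 46 43
f 18 44 32
f 44 23 45
f 32 45 19
f 44 45 32
f 16 28 52
f 28 18 53
f 52 53 25
f 28 53 52
f 20 33 49
f 33 16 48
f 49 48 24
f 33 48 49
f 22 40 41
f 40 20 37
f 41 37 21
f 40 37 41
f 23 46 42
f 46 22 38
f 42 38 15
f 46 38 42
f 57 56 59
f 57 59 58
f 59 56 60
f 59 60 58
f 60 56 61
f 60 61 58
f 61 56 62
f 61 62 58
f 62 56 63
f 62 63 58
f 63 56 64
f 63 64 58
f 64 56 65
f 64 65 58
f 65 56 66
f 65 66 58
f 66 56 67
f 66 67 58
f 67 56 68
f 67 68 58
f 68 56 69
f 68 69 58
f 69 56 70
f 69 70 58
f 70 56 57
f 70 57 58
f 72 71 75
f 72 75 73
f 73 75 76
f 73 76 74
f 75 71 77
f 75 77 76
f 76 77 78
f 76 78 74
f 77 71 79
f 77 79 78
f 78 79 80
f 78 80 74
f 79 71 81
f 79 81 80
f 80 81 82
f 80 82 74
f 81 71 83
f 81 83 82
f 82 83 84
f 82 84 74
f 83 71 85
f 83 85 84
f 84 85 86
f 84 86 74
f 85 71 87
f 85 87 86
f 86 87 88
f 86 88 74
f 87 71 89
f 87 89 88
f 88 89 90
f 88 90 74
f 89 71 91
f 89 91 90
f 90 91 92
f 90 92 74
f 91 71 72
f 91 72 92
f 92 72 73
f 92 73 74



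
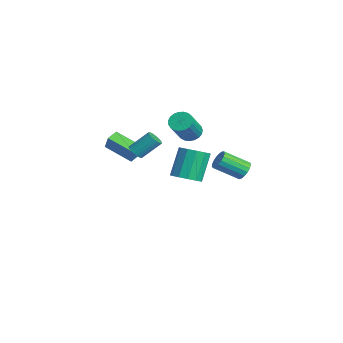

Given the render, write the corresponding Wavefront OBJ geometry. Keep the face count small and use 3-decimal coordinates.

v 3.7 1.682 0.223
v 3.917 1.967 0.753
v 3.516 0.603 1.648
v 3.3 0.318 1.117
v 3.621 2.047 0.743
v 3.22 0.682 1.638
v 3.344 2.043 0.613
v 2.943 0.679 1.508
v 3.148 1.956 0.393
v 2.747 0.592 1.288
v 3.079 1.807 0.135
v 2.678 0.443 1.03
v 3.152 1.629 -0.103
v 2.751 0.265 0.792
v 3.351 1.464 -0.267
v 2.95 0.099 0.628
v 3.63 1.348 -0.319
v 3.229 -0.016 0.576
v 3.925 1.309 -0.246
v 3.524 -0.056 0.649
v 4.169 1.355 -0.066
v 3.768 -0.009 0.829
v 4.305 1.476 0.18
v 3.904 0.112 1.075
v 4.303 1.645 0.435
v 3.902 0.281 1.33
v 4.163 1.822 0.642
v 3.762 0.458 1.537
v -2.607 0.459 -3.46
v -1.972 1.177 -3.509
v -2.718 1.96 -1.709
v -3.353 1.241 -1.66
v -2.415 1.348 -3.767
v -3.162 2.13 -1.967
v -2.92 1.236 -3.928
v -3.666 2.019 -2.128
v -3.324 0.878 -3.94
v -4.071 1.661 -2.14
v -3.502 0.386 -3.8
v -4.248 1.169 -2
v -3.394 -0.082 -3.552
v -4.141 0.7 -1.752
v -3.037 -0.379 -3.274
v -3.784 0.404 -1.474
v -2.543 -0.41 -3.056
v -3.29 0.373 -1.256
v -2.069 -0.165 -2.966
v -2.816 0.618 -1.166
v -1.766 0.278 -3.033
v -2.513 1.061 -1.233
v -1.73 0.778 -3.235
v -2.477 1.561 -1.435
v -4.439 1.313 -0.623
v -3.807 1.638 -0.863
v -2.749 0.692 0.644
v -3.381 0.367 0.883
v -3.913 1.847 -0.657
v -2.855 0.9 0.85
v -4.11 1.964 -0.445
v -3.053 1.017 1.061
v -4.364 1.968 -0.264
v -3.307 1.021 1.242
v -4.631 1.859 -0.146
v -3.574 0.912 1.361
v -4.865 1.655 -0.109
v -3.807 0.709 1.397
v -5.025 1.393 -0.162
v -3.967 0.446 1.345
v -5.084 1.116 -0.294
v -4.026 0.17 1.212
v -5.031 0.874 -0.484
v -3.973 -0.072 1.023
v -4.876 0.708 -0.697
v -3.818 -0.239 0.81
v -4.645 0.646 -0.898
v -3.587 -0.3 0.609
v -4.379 0.7 -1.051
v -3.321 -0.247 0.456
v -4.123 0.86 -1.13
v -3.065 -0.087 0.376
v -3.921 1.098 -1.122
v -2.864 0.151 0.385
v -3.81 1.373 -1.027
v -2.752 0.427 0.479
v -4.815 -3.253 -0.804
v -4.306 -3.206 0.136
v -3.524 -2.068 -1.563
v -3.015 -2.021 -0.623
v -4.365 -3.879 -1.017
v -3.856 -3.832 -0.077
v -3.074 -2.694 -1.776
v -2.565 -2.647 -0.836
v -2.36 -2.651 -0.664
v -2.03 -2.981 -0.373
v -1.85 -1.858 0.695
v -2.18 -1.529 0.404
v -1.881 -2.875 -0.51
v -1.701 -1.752 0.558
v -1.816 -2.729 -0.674
v -1.636 -1.606 0.394
v -1.844 -2.571 -0.836
v -1.664 -1.448 0.232
v -1.961 -2.426 -0.968
v -1.782 -1.303 0.099
v -2.148 -2.32 -1.048
v -1.968 -1.197 0.02
v -2.371 -2.272 -1.061
v -2.191 -1.149 0.006
v -2.592 -2.289 -1.006
v -2.412 -1.166 0.062
v -2.773 -2.369 -0.891
v -2.593 -1.246 0.176
v -2.883 -2.498 -0.737
v -2.703 -1.375 0.33
v -2.902 -2.653 -0.571
v -2.722 -1.53 0.497
v -2.827 -2.808 -0.42
v -2.648 -1.685 0.648
v -2.672 -2.936 -0.312
v -2.492 -1.813 0.756
v -2.463 -3.015 -0.264
v -2.283 -1.892 0.804
v -2.236 -3.031 -0.286
v -2.056 -1.908 0.782
f 2 1 5
f 2 5 3
f 3 5 6
f 3 6 4
f 5 1 7
f 5 7 6
f 6 7 8
f 6 8 4
f 7 1 9
f 7 9 8
f 8 9 10
f 8 10 4
f 9 1 11
f 9 11 10
f 10 11 12
f 10 12 4
f 11 1 13
f 11 13 12
f 12 13 14
f 12 14 4
f 13 1 15
f 13 15 14
f 14 15 16
f 14 16 4
f 15 1 17
f 15 17 16
f 16 17 18
f 16 18 4
f 17 1 19
f 17 19 18
f 18 19 20
f 18 20 4
f 19 1 21
f 19 21 20
f 20 21 22
f 20 22 4
f 21 1 23
f 21 23 22
f 22 23 24
f 22 24 4
f 23 1 25
f 23 25 24
f 24 25 26
f 24 26 4
f 25 1 27
f 25 27 26
f 26 27 28
f 26 28 4
f 27 1 2
f 27 2 28
f 28 2 3
f 28 3 4
f 30 29 33
f 30 33 31
f 31 33 34
f 31 34 32
f 33 29 35
f 33 35 34
f 34 35 36
f 34 36 32
f 35 29 37
f 35 37 36
f 36 37 38
f 36 38 32
f 37 29 39
f 37 39 38
f 38 39 40
f 38 40 32
f 39 29 41
f 39 41 40
f 40 41 42
f 40 42 32
f 41 29 43
f 41 43 42
f 42 43 44
f 42 44 32
f 43 29 45
f 43 45 44
f 44 45 46
f 44 46 32
f 45 29 47
f 45 47 46
f 46 47 48
f 46 48 32
f 47 29 49
f 47 49 48
f 48 49 50
f 48 50 32
f 49 29 51
f 49 51 50
f 50 51 52
f 50 52 32
f 51 29 30
f 51 30 52
f 52 30 31
f 52 31 32
f 54 53 57
f 54 57 55
f 55 57 58
f 55 58 56
f 57 53 59
f 57 59 58
f 58 59 60
f 58 60 56
f 59 53 61
f 59 61 60
f 60 61 62
f 60 62 56
f 61 53 63
f 61 63 62
f 62 63 64
f 62 64 56
f 63 53 65
f 63 65 64
f 64 65 66
f 64 66 56
f 65 53 67
f 65 67 66
f 66 67 68
f 66 68 56
f 67 53 69
f 67 69 68
f 68 69 70
f 68 70 56
f 69 53 71
f 69 71 70
f 70 71 72
f 70 72 56
f 71 53 73
f 71 73 72
f 72 73 74
f 72 74 56
f 73 53 75
f 73 75 74
f 74 75 76
f 74 76 56
f 75 53 77
f 75 77 76
f 76 77 78
f 76 78 56
f 77 53 79
f 77 79 78
f 78 79 80
f 78 80 56
f 79 53 81
f 79 81 80
f 80 81 82
f 80 82 56
f 81 53 83
f 81 83 82
f 82 83 84
f 82 84 56
f 83 53 54
f 83 54 84
f 84 54 55
f 84 55 56
f 86 88 85
f 89 86 85
f 85 88 87
f 87 89 85
f 86 92 88
f 90 86 89
f 90 92 86
f 88 92 87
f 91 89 87
f 87 92 91
f 91 90 89
f 92 90 91
f 94 93 97
f 94 97 95
f 95 97 98
f 95 98 96
f 97 93 99
f 97 99 98
f 98 99 100
f 98 100 96
f 99 93 101
f 99 101 100
f 100 101 102
f 100 102 96
f 101 93 103
f 101 103 102
f 102 103 104
f 102 104 96
f 103 93 105
f 103 105 104
f 104 105 106
f 104 106 96
f 105 93 107
f 105 107 106
f 106 107 108
f 106 108 96
f 107 93 109
f 107 109 108
f 108 109 110
f 108 110 96
f 109 93 111
f 109 111 110
f 110 111 112
f 110 112 96
f 111 93 113
f 111 113 112
f 112 113 114
f 112 114 96
f 113 93 115
f 113 115 114
f 114 115 116
f 114 116 96
f 115 93 117
f 115 117 116
f 116 117 118
f 116 118 96
f 117 93 119
f 117 119 118
f 118 119 120
f 118 120 96
f 119 93 121
f 119 121 120
f 120 121 122
f 120 122 96
f 121 93 123
f 121 123 122
f 122 123 124
f 122 124 96
f 123 93 94
f 123 94 124
f 124 94 95
f 124 95 96



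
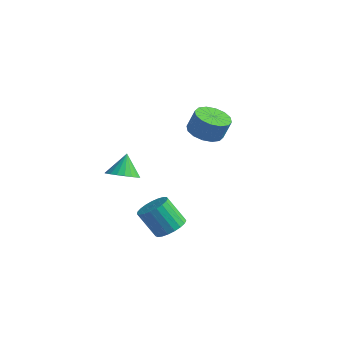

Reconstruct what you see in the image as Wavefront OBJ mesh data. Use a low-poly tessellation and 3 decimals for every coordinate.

v 0.809 3.02 -0.979
v 1.23 2.305 -0.979
v 1.533 2.485 0
v 1.111 3.2 -0.001
v 1.51 2.599 -1.119
v 1.813 2.779 -0.14
v 1.602 3.006 -1.222
v 1.905 3.186 -0.243
v 1.482 3.417 -1.26
v 1.784 3.596 -0.281
v 1.181 3.721 -1.223
v 1.483 3.901 -0.244
v 0.78 3.838 -1.12
v 1.083 4.017 -0.142
v 0.387 3.735 -0.98
v 0.69 3.915 -0.001
v 0.107 3.441 -0.84
v 0.41 3.621 0.139
v 0.015 3.034 -0.737
v 0.318 3.214 0.242
v 0.136 2.624 -0.699
v 0.438 2.803 0.28
v 0.437 2.319 -0.736
v 0.739 2.499 0.243
v 0.837 2.203 -0.838
v 1.14 2.382 0.14
v 2.998 -1.952 -3.379
v 3.436 -1.515 -2.99
v 2.68 -1.752 -1.873
v 2.242 -2.188 -2.261
v 3.226 -1.321 -3.091
v 2.47 -1.557 -1.974
v 2.977 -1.235 -3.242
v 2.22 -1.471 -2.124
v 2.731 -1.274 -3.416
v 1.975 -1.51 -2.299
v 2.532 -1.429 -3.584
v 1.775 -1.665 -2.466
v 2.413 -1.675 -3.716
v 1.657 -1.911 -2.599
v 2.395 -1.969 -3.79
v 1.639 -2.205 -2.673
v 2.482 -2.26 -3.793
v 1.726 -2.496 -2.675
v 2.658 -2.498 -3.724
v 1.902 -2.734 -2.607
v 2.893 -2.641 -3.596
v 2.136 -2.877 -2.478
v 3.146 -2.665 -3.43
v 2.389 -2.901 -2.312
v 3.373 -2.566 -3.255
v 2.617 -2.802 -2.137
v 3.536 -2.361 -3.101
v 2.779 -2.597 -1.984
v 3.605 -2.085 -2.996
v 2.849 -2.321 -1.878
v 3.57 -1.786 -2.957
v 2.814 -2.022 -1.839
v -0.413 -0.914 -2.204
v 0.086 -0.389 -2.396
v -0.647 -0.346 -1.256
v -0.176 -0.28 -2.526
v -0.479 -0.28 -2.6
v -0.77 -0.391 -2.606
v -1 -0.592 -2.542
v -1.129 -0.848 -2.42
v -1.133 -1.116 -2.26
v -1.014 -1.349 -2.091
v -0.79 -1.507 -1.942
v -0.501 -1.562 -1.837
v -0.197 -1.506 -1.797
v 0.069 -1.346 -1.827
v 0.252 -1.113 -1.922
v 0.32 -0.844 -2.066
v 0.262 -0.588 -2.233
f 2 1 5
f 2 5 3
f 3 5 6
f 3 6 4
f 5 1 7
f 5 7 6
f 6 7 8
f 6 8 4
f 7 1 9
f 7 9 8
f 8 9 10
f 8 10 4
f 9 1 11
f 9 11 10
f 10 11 12
f 10 12 4
f 11 1 13
f 11 13 12
f 12 13 14
f 12 14 4
f 13 1 15
f 13 15 14
f 14 15 16
f 14 16 4
f 15 1 17
f 15 17 16
f 16 17 18
f 16 18 4
f 17 1 19
f 17 19 18
f 18 19 20
f 18 20 4
f 19 1 21
f 19 21 20
f 20 21 22
f 20 22 4
f 21 1 23
f 21 23 22
f 22 23 24
f 22 24 4
f 23 1 25
f 23 25 24
f 24 25 26
f 24 26 4
f 25 1 2
f 25 2 26
f 26 2 3
f 26 3 4
f 28 27 31
f 28 31 29
f 29 31 32
f 29 32 30
f 31 27 33
f 31 33 32
f 32 33 34
f 32 34 30
f 33 27 35
f 33 35 34
f 34 35 36
f 34 36 30
f 35 27 37
f 35 37 36
f 36 37 38
f 36 38 30
f 37 27 39
f 37 39 38
f 38 39 40
f 38 40 30
f 39 27 41
f 39 41 40
f 40 41 42
f 40 42 30
f 41 27 43
f 41 43 42
f 42 43 44
f 42 44 30
f 43 27 45
f 43 45 44
f 44 45 46
f 44 46 30
f 45 27 47
f 45 47 46
f 46 47 48
f 46 48 30
f 47 27 49
f 47 49 48
f 48 49 50
f 48 50 30
f 49 27 51
f 49 51 50
f 50 51 52
f 50 52 30
f 51 27 53
f 51 53 52
f 52 53 54
f 52 54 30
f 53 27 55
f 53 55 54
f 54 55 56
f 54 56 30
f 55 27 57
f 55 57 56
f 56 57 58
f 56 58 30
f 57 27 28
f 57 28 58
f 58 28 29
f 58 29 30
f 60 59 62
f 60 62 61
f 62 59 63
f 62 63 61
f 63 59 64
f 63 64 61
f 64 59 65
f 64 65 61
f 65 59 66
f 65 66 61
f 66 59 67
f 66 67 61
f 67 59 68
f 67 68 61
f 68 59 69
f 68 69 61
f 69 59 70
f 69 70 61
f 70 59 71
f 70 71 61
f 71 59 72
f 71 72 61
f 72 59 73
f 72 73 61
f 73 59 74
f 73 74 61
f 74 59 75
f 74 75 61
f 75 59 60
f 75 60 61



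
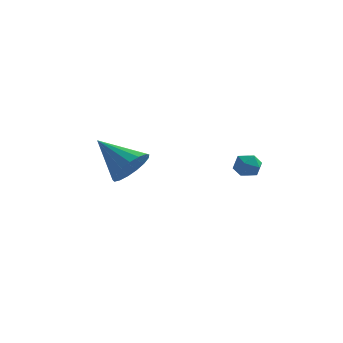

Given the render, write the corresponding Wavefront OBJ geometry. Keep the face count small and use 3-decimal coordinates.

v 2.813 -1.057 0.133
v 3.326 -1.275 0.547
v 2.194 -1.945 0.433
v 2.707 -2.163 0.847
v 2.351 -1.589 1.007
v 2.733 -1.04 0.822
v 2.787 -2.18 0.158
v 3.169 -1.631 -0.027
v 3.309 -1.968 0.563
v 3.04 -1.603 1.088
v 2.48 -1.617 -0.108
v 2.211 -1.252 0.417
v -2.057 -2.192 0.243
v -1.646 -2.63 1.092
v -3.663 -1.428 1.417
v -1.439 -2.178 1.079
v -1.374 -1.728 0.876
v -1.466 -1.385 0.527
v -1.693 -1.226 0.113
v -2.004 -1.289 -0.271
v -2.327 -1.559 -0.537
v -2.588 -1.973 -0.624
v -2.728 -2.438 -0.513
v -2.714 -2.846 -0.229
v -2.55 -3.104 0.164
v -2.273 -3.154 0.575
v -1.947 -2.983 0.909
f 1 12 6
f 1 6 2
f 1 2 8
f 1 8 11
f 1 11 12
f 2 6 10
f 6 12 5
f 12 11 3
f 11 8 7
f 8 2 9
f 4 10 5
f 4 5 3
f 4 3 7
f 4 7 9
f 4 9 10
f 5 10 6
f 3 5 12
f 7 3 11
f 9 7 8
f 10 9 2
f 14 13 16
f 14 16 15
f 16 13 17
f 16 17 15
f 17 13 18
f 17 18 15
f 18 13 19
f 18 19 15
f 19 13 20
f 19 20 15
f 20 13 21
f 20 21 15
f 21 13 22
f 21 22 15
f 22 13 23
f 22 23 15
f 23 13 24
f 23 24 15
f 24 13 25
f 24 25 15
f 25 13 26
f 25 26 15
f 26 13 27
f 26 27 15
f 27 13 14
f 27 14 15



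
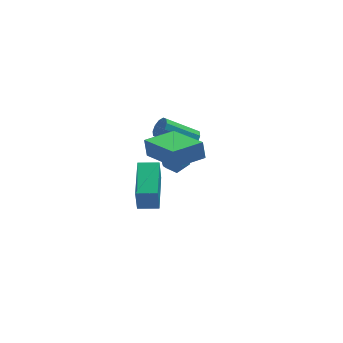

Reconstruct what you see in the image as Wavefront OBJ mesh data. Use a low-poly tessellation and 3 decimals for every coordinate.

v -2.206 -0.103 -2.541
v -2.331 -0.312 -1.264
v -1.613 1.865 -2.161
v -1.738 1.656 -0.884
v -1.262 -0.396 -2.496
v -1.387 -0.605 -1.219
v -0.669 1.572 -2.116
v -0.794 1.363 -0.839
v -1.612 -4.483 3.883
v -1.655 -4.222 4.69
v -2.33 -2.526 3.211
v -2.374 -2.265 4.019
v -0.206 -3.995 3.801
v -0.25 -3.734 4.609
v -0.925 -2.038 3.13
v -0.968 -1.777 3.937
v 0.567 0.693 1
v 0.821 0.439 1.43
v -0.633 0.673 2.429
v -0.887 0.927 2
v 0.89 0.778 1.45
v -0.565 1.011 2.449
v 0.835 1.084 1.299
v -0.619 1.318 2.298
v 0.678 1.241 1.033
v -0.777 1.475 2.033
v 0.479 1.189 0.755
v -0.976 1.422 1.755
v 0.313 0.947 0.571
v -1.141 1.181 1.57
v 0.245 0.609 0.551
v -1.21 0.842 1.55
v 0.299 0.302 0.702
v -1.155 0.536 1.701
v 0.457 0.145 0.967
v -0.998 0.379 1.967
v 0.656 0.198 1.245
v -0.799 0.431 2.245
v -0.862 0.97 0.013
v -0.207 1.146 0.347
v -0.253 0.374 -0.867
v 0.402 0.55 -0.533
v -0.071 0.06 -0.203
v -0.448 0.428 0.341
v -0.012 1.092 -0.861
v -0.389 1.46 -0.317
v 0.319 1.221 -0.192
v 0.282 0.583 0.214
v -0.742 0.937 -0.734
v -0.779 0.299 -0.328
f 2 4 1
f 5 2 1
f 1 4 3
f 3 5 1
f 2 8 4
f 6 2 5
f 6 8 2
f 4 8 3
f 7 5 3
f 3 8 7
f 7 6 5
f 8 6 7
f 10 12 9
f 13 10 9
f 9 12 11
f 11 13 9
f 10 16 12
f 14 10 13
f 14 16 10
f 12 16 11
f 15 13 11
f 11 16 15
f 15 14 13
f 16 14 15
f 18 17 21
f 18 21 19
f 19 21 22
f 19 22 20
f 21 17 23
f 21 23 22
f 22 23 24
f 22 24 20
f 23 17 25
f 23 25 24
f 24 25 26
f 24 26 20
f 25 17 27
f 25 27 26
f 26 27 28
f 26 28 20
f 27 17 29
f 27 29 28
f 28 29 30
f 28 30 20
f 29 17 31
f 29 31 30
f 30 31 32
f 30 32 20
f 31 17 33
f 31 33 32
f 32 33 34
f 32 34 20
f 33 17 35
f 33 35 34
f 34 35 36
f 34 36 20
f 35 17 37
f 35 37 36
f 36 37 38
f 36 38 20
f 37 17 18
f 37 18 38
f 38 18 19
f 38 19 20
f 39 50 44
f 39 44 40
f 39 40 46
f 39 46 49
f 39 49 50
f 40 44 48
f 44 50 43
f 50 49 41
f 49 46 45
f 46 40 47
f 42 48 43
f 42 43 41
f 42 41 45
f 42 45 47
f 42 47 48
f 43 48 44
f 41 43 50
f 45 41 49
f 47 45 46
f 48 47 40



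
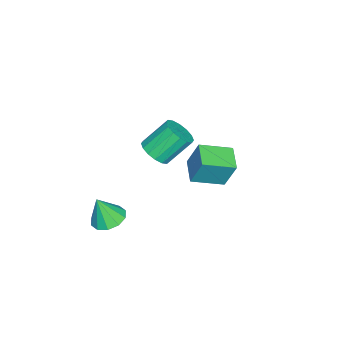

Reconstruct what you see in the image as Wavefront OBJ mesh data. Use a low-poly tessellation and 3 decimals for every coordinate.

v -1.163 -2.491 0.494
v -0.49 -2.223 0.688
v -1.143 -1.382 1.799
v -1.817 -1.649 1.606
v -0.624 -1.975 0.421
v -1.277 -1.133 1.533
v -0.902 -1.865 0.174
v -1.556 -1.023 1.286
v -1.25 -1.923 0.013
v -1.904 -1.081 1.124
v -1.575 -2.132 -0.02
v -2.229 -1.291 1.092
v -1.79 -2.438 0.086
v -2.444 -1.597 1.197
v -1.837 -2.758 0.301
v -2.49 -1.917 1.412
v -1.703 -3.007 0.567
v -2.356 -2.165 1.679
v -1.424 -3.117 0.814
v -2.078 -2.275 1.926
v -1.076 -3.059 0.976
v -1.73 -2.217 2.087
v -0.751 -2.849 1.008
v -1.405 -2.008 2.12
v -0.536 -2.543 0.903
v -1.19 -1.702 2.014
v 1.366 -3.526 -1.955
v 2.092 -3.242 -1.982
v 1.574 -3.934 -0.685
v 1.801 -2.892 -1.823
v 1.344 -2.785 -1.713
v 0.896 -2.96 -1.697
v 0.627 -3.352 -1.778
v 0.64 -3.81 -1.928
v 0.931 -4.16 -2.088
v 1.388 -4.267 -2.197
v 1.837 -4.092 -2.214
v 2.106 -3.7 -2.132
v 1.724 -0.014 3.217
v 1.774 0.48 4.462
v 1.031 1.126 2.792
v 1.081 1.62 4.037
v 2.679 0.48 2.983
v 2.729 0.974 4.228
v 1.986 1.62 2.558
v 2.036 2.114 3.803
f 2 1 5
f 2 5 3
f 3 5 6
f 3 6 4
f 5 1 7
f 5 7 6
f 6 7 8
f 6 8 4
f 7 1 9
f 7 9 8
f 8 9 10
f 8 10 4
f 9 1 11
f 9 11 10
f 10 11 12
f 10 12 4
f 11 1 13
f 11 13 12
f 12 13 14
f 12 14 4
f 13 1 15
f 13 15 14
f 14 15 16
f 14 16 4
f 15 1 17
f 15 17 16
f 16 17 18
f 16 18 4
f 17 1 19
f 17 19 18
f 18 19 20
f 18 20 4
f 19 1 21
f 19 21 20
f 20 21 22
f 20 22 4
f 21 1 23
f 21 23 22
f 22 23 24
f 22 24 4
f 23 1 25
f 23 25 24
f 24 25 26
f 24 26 4
f 25 1 2
f 25 2 26
f 26 2 3
f 26 3 4
f 28 27 30
f 28 30 29
f 30 27 31
f 30 31 29
f 31 27 32
f 31 32 29
f 32 27 33
f 32 33 29
f 33 27 34
f 33 34 29
f 34 27 35
f 34 35 29
f 35 27 36
f 35 36 29
f 36 27 37
f 36 37 29
f 37 27 38
f 37 38 29
f 38 27 28
f 38 28 29
f 40 42 39
f 43 40 39
f 39 42 41
f 41 43 39
f 40 46 42
f 44 40 43
f 44 46 40
f 42 46 41
f 45 43 41
f 41 46 45
f 45 44 43
f 46 44 45



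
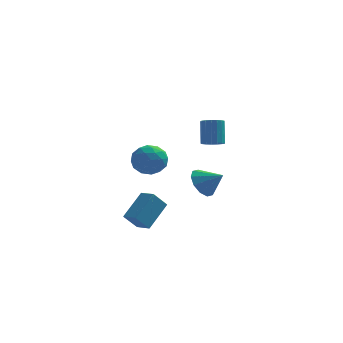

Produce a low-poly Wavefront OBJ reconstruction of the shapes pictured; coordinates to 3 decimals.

v -4.306 -0.922 -3.169
v -3.476 0.399 -1.902
v -3.62 -0.431 -4.132
v -2.79 0.891 -2.864
v -3.57 -1.571 -2.976
v -2.74 -0.249 -1.708
v -2.884 -1.079 -3.938
v -2.054 0.242 -2.671
v 0.636 -3.169 3.217
v 1.13 -3.509 3.41
v 1.058 -2.852 4.756
v 0.564 -2.511 4.563
v 1.255 -3.26 3.295
v 1.182 -2.603 4.641
v 1.238 -2.99 3.162
v 1.166 -2.332 4.508
v 1.083 -2.761 3.042
v 1.011 -2.103 4.388
v 0.826 -2.625 2.961
v 0.754 -1.968 4.308
v 0.525 -2.614 2.94
v 0.453 -1.956 4.286
v 0.25 -2.73 2.982
v 0.178 -2.072 4.328
v 0.063 -2.946 3.078
v -0.009 -2.289 4.424
v 0.008 -3.214 3.205
v -0.064 -2.556 4.551
v 0.096 -3.471 3.336
v 0.024 -2.813 4.682
v 0.308 -3.659 3.439
v 0.236 -3.001 4.785
v 0.595 -3.735 3.491
v 0.523 -3.077 4.837
v 0.892 -3.681 3.481
v 0.82 -3.023 4.827
v -3.162 3.275 0.073
v -2.513 2.779 -0.671
v -3.907 1.701 0.471
v -3.258 1.205 -0.273
v -2.821 1.619 0.652
v -2.36 2.592 0.407
v -4.06 1.888 -0.607
v -3.599 2.861 -0.852
v -3.068 1.922 -1.091
v -2.303 1.756 -0.313
v -4.117 2.724 0.113
v -3.352 2.558 0.891
v -2.772 3.165 -0.334
v -3.648 1.315 0.134
v -3.391 1.558 0.678
v -3.01 1.267 0.241
v -2.682 3.055 0.299
v -2.301 2.764 -0.138
v -2.482 2.082 0.64
v -4.119 1.716 -0.062
v -3.738 1.425 -0.499
v -3.41 3.213 -0.441
v -3.029 2.922 -0.878
v -3.938 2.398 -0.84
v -2.717 2.37 -1.018
v -3.155 1.445 -0.784
v -3.626 1.846 -0.98
v -3.355 2.418 -1.125
v -2.267 2.273 -0.56
v -2.705 1.348 -0.327
v -2.448 1.591 0.217
v -2.177 2.163 0.073
v -2.593 1.769 -0.807
v -3.715 3.132 0.127
v -4.153 2.207 0.36
v -4.243 2.317 -0.273
v -3.972 2.889 -0.417
v -3.265 3.035 0.584
v -3.703 2.11 0.818
v -3.065 2.062 0.925
v -2.794 2.634 0.78
v -3.827 2.711 0.607
v 0.025 -1.937 -0.118
v 0.562 -2.01 -0.947
v 1.115 -2.283 0.618
v 0.606 -1.435 -0.743
v 0.429 -1.052 -0.3
v 0.098 -1.006 0.212
v -0.262 -1.316 0.598
v -0.511 -1.864 0.711
v -0.556 -2.439 0.507
v -0.379 -2.822 0.064
v -0.048 -2.867 -0.448
v 0.312 -2.557 -0.834
f 2 4 1
f 5 2 1
f 1 4 3
f 3 5 1
f 2 8 4
f 6 2 5
f 6 8 2
f 4 8 3
f 7 5 3
f 3 8 7
f 7 6 5
f 8 6 7
f 10 9 13
f 10 13 11
f 11 13 14
f 11 14 12
f 13 9 15
f 13 15 14
f 14 15 16
f 14 16 12
f 15 9 17
f 15 17 16
f 16 17 18
f 16 18 12
f 17 9 19
f 17 19 18
f 18 19 20
f 18 20 12
f 19 9 21
f 19 21 20
f 20 21 22
f 20 22 12
f 21 9 23
f 21 23 22
f 22 23 24
f 22 24 12
f 23 9 25
f 23 25 24
f 24 25 26
f 24 26 12
f 25 9 27
f 25 27 26
f 26 27 28
f 26 28 12
f 27 9 29
f 27 29 28
f 28 29 30
f 28 30 12
f 29 9 31
f 29 31 30
f 30 31 32
f 30 32 12
f 31 9 33
f 31 33 32
f 32 33 34
f 32 34 12
f 33 9 35
f 33 35 34
f 34 35 36
f 34 36 12
f 35 9 10
f 35 10 36
f 36 10 11
f 36 11 12
f 37 74 53
f 74 48 77
f 53 77 42
f 74 77 53
f 37 53 49
f 53 42 54
f 49 54 38
f 53 54 49
f 37 49 58
f 49 38 59
f 58 59 44
f 49 59 58
f 37 58 70
f 58 44 73
f 70 73 47
f 58 73 70
f 37 70 74
f 70 47 78
f 74 78 48
f 70 78 74
f 38 54 65
f 54 42 68
f 65 68 46
f 54 68 65
f 42 77 55
f 77 48 76
f 55 76 41
f 77 76 55
f 48 78 75
f 78 47 71
f 75 71 39
f 78 71 75
f 47 73 72
f 73 44 60
f 72 60 43
f 73 60 72
f 44 59 64
f 59 38 61
f 64 61 45
f 59 61 64
f 40 66 52
f 66 46 67
f 52 67 41
f 66 67 52
f 40 52 50
f 52 41 51
f 50 51 39
f 52 51 50
f 40 50 57
f 50 39 56
f 57 56 43
f 50 56 57
f 40 57 62
f 57 43 63
f 62 63 45
f 57 63 62
f 40 62 66
f 62 45 69
f 66 69 46
f 62 69 66
f 41 67 55
f 67 46 68
f 55 68 42
f 67 68 55
f 39 51 75
f 51 41 76
f 75 76 48
f 51 76 75
f 43 56 72
f 56 39 71
f 72 71 47
f 56 71 72
f 45 63 64
f 63 43 60
f 64 60 44
f 63 60 64
f 46 69 65
f 69 45 61
f 65 61 38
f 69 61 65
f 80 79 82
f 80 82 81
f 82 79 83
f 82 83 81
f 83 79 84
f 83 84 81
f 84 79 85
f 84 85 81
f 85 79 86
f 85 86 81
f 86 79 87
f 86 87 81
f 87 79 88
f 87 88 81
f 88 79 89
f 88 89 81
f 89 79 90
f 89 90 81
f 90 79 80
f 90 80 81



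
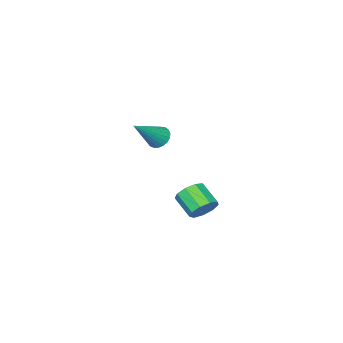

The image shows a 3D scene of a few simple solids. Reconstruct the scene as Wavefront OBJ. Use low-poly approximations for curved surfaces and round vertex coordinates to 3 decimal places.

v -4.431 -3.065 -0.609
v -4.063 -3.497 -1.067
v -2.729 -3.075 0.769
v -3.984 -3.221 -1.163
v -3.981 -2.917 -1.164
v -4.057 -2.639 -1.069
v -4.197 -2.435 -0.893
v -4.378 -2.339 -0.669
v -4.568 -2.369 -0.434
v -4.734 -2.519 -0.23
v -4.848 -2.764 -0.091
v -4.89 -3.06 -0.041
v -4.853 -3.357 -0.089
v -4.743 -3.604 -0.228
v -4.579 -3.758 -0.432
v -4.389 -3.791 -0.667
v -4.207 -3.699 -0.891
v -0.881 3.991 -1.772
v -0.203 3.699 -2.105
v -0.321 2.556 -1.34
v -0.999 2.849 -1.008
v -0.08 3.991 -1.65
v -0.198 2.848 -0.885
v -0.333 4.283 -1.252
v -0.451 3.14 -0.488
v -0.841 4.438 -1.098
v -0.959 3.295 -0.333
v -1.369 4.385 -1.259
v -1.487 3.242 -0.495
v -1.668 4.147 -1.66
v -1.786 3.005 -0.896
v -1.599 3.837 -2.114
v -1.717 2.694 -1.35
v -1.194 3.599 -2.408
v -1.312 2.456 -1.643
v -0.643 3.544 -2.404
v -0.761 2.401 -1.64
f 2 1 4
f 2 4 3
f 4 1 5
f 4 5 3
f 5 1 6
f 5 6 3
f 6 1 7
f 6 7 3
f 7 1 8
f 7 8 3
f 8 1 9
f 8 9 3
f 9 1 10
f 9 10 3
f 10 1 11
f 10 11 3
f 11 1 12
f 11 12 3
f 12 1 13
f 12 13 3
f 13 1 14
f 13 14 3
f 14 1 15
f 14 15 3
f 15 1 16
f 15 16 3
f 16 1 17
f 16 17 3
f 17 1 2
f 17 2 3
f 19 18 22
f 19 22 20
f 20 22 23
f 20 23 21
f 22 18 24
f 22 24 23
f 23 24 25
f 23 25 21
f 24 18 26
f 24 26 25
f 25 26 27
f 25 27 21
f 26 18 28
f 26 28 27
f 27 28 29
f 27 29 21
f 28 18 30
f 28 30 29
f 29 30 31
f 29 31 21
f 30 18 32
f 30 32 31
f 31 32 33
f 31 33 21
f 32 18 34
f 32 34 33
f 33 34 35
f 33 35 21
f 34 18 36
f 34 36 35
f 35 36 37
f 35 37 21
f 36 18 19
f 36 19 37
f 37 19 20
f 37 20 21



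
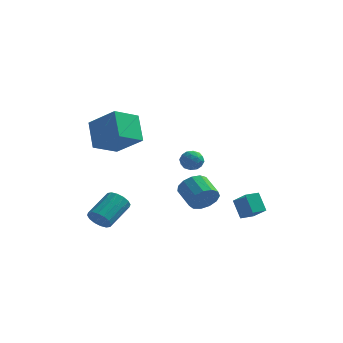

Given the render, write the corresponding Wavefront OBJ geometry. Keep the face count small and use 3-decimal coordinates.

v 2.832 -1.567 -0.792
v 3.24 -1.651 -0.074
v 2.376 -0.857 0.51
v 1.968 -0.773 -0.208
v 3.43 -1.283 -0.292
v 2.566 -0.49 0.292
v 3.431 -1.005 -0.668
v 2.567 -0.212 -0.084
v 3.241 -0.906 -1.084
v 2.377 -0.113 -0.5
v 2.921 -1.016 -1.407
v 2.058 -0.223 -0.823
v 2.573 -1.301 -1.535
v 1.71 -0.508 -0.951
v 2.307 -1.671 -1.427
v 1.444 -0.877 -0.843
v 2.208 -2.007 -1.117
v 1.344 -1.214 -0.533
v 2.307 -2.203 -0.704
v 1.443 -1.41 -0.121
v 2.572 -2.197 -0.319
v 1.708 -1.404 0.264
v 2.92 -1.991 -0.084
v 2.056 -1.198 0.499
v 2.205 -1.398 1.954
v 2.756 -1.591 1.715
v 1.904 -2.369 2.045
v 2.455 -2.562 1.806
v 2.435 -2.297 2.379
v 2.621 -1.697 2.322
v 2.039 -2.263 1.438
v 2.225 -1.663 1.381
v 2.654 -2.126 1.396
v 2.898 -2.147 1.978
v 1.762 -1.813 1.782
v 2.006 -1.834 2.364
v 2.507 -1.409 1.826
v 2.153 -2.551 1.934
v 2.141 -2.395 2.27
v 2.465 -2.509 2.13
v 2.427 -1.471 2.183
v 2.751 -1.585 2.043
v 2.562 -2 2.433
v 1.909 -2.375 1.717
v 2.233 -2.489 1.577
v 2.195 -1.451 1.63
v 2.519 -1.565 1.49
v 2.098 -1.96 1.327
v 2.771 -1.837 1.499
v 2.594 -2.408 1.552
v 2.349 -2.232 1.336
v 2.459 -1.879 1.303
v 2.914 -1.849 1.84
v 2.738 -2.42 1.894
v 2.726 -2.264 2.23
v 2.835 -1.911 2.197
v 2.854 -2.164 1.653
v 1.922 -1.54 1.866
v 1.746 -2.111 1.92
v 1.825 -2.049 1.563
v 1.934 -1.696 1.53
v 2.066 -1.552 2.208
v 1.889 -2.123 2.261
v 2.201 -2.081 2.457
v 2.311 -1.728 2.424
v 1.806 -1.796 2.107
v -2.597 -2.32 2.289
v -1.069 -2.76 3.347
v -3.197 -1.336 3.566
v -1.669 -1.776 4.623
v -1.831 -1.084 1.697
v -0.303 -1.524 2.754
v -2.431 -0.1 2.973
v -0.903 -0.54 4.031
v -2.108 -2.84 -2.309
v -1.442 -2.95 -2.495
v -0.966 -1.549 -1.617
v -1.632 -1.44 -1.431
v -1.579 -2.74 -2.756
v -1.103 -1.339 -1.879
v -1.858 -2.556 -2.898
v -1.382 -1.156 -2.02
v -2.203 -2.449 -2.881
v -1.728 -1.048 -2.004
v -2.524 -2.447 -2.712
v -2.048 -1.046 -1.834
v -2.732 -2.55 -2.434
v -2.257 -1.149 -1.556
v -2.774 -2.731 -2.123
v -2.298 -1.33 -1.245
v -2.637 -2.941 -1.861
v -2.161 -1.54 -0.984
v -2.358 -3.124 -1.72
v -1.882 -1.724 -0.842
v -2.012 -3.232 -1.736
v -1.537 -1.831 -0.859
v -1.692 -3.234 -1.906
v -1.216 -1.833 -1.028
v -1.483 -3.131 -2.184
v -1.008 -1.73 -1.306
v 2.797 3.231 -2.625
v 3.639 2.602 -1.877
v 3.301 3.877 -2.65
v 4.143 3.248 -1.901
v 3.337 2.772 -3.619
v 4.179 2.143 -2.87
v 3.841 3.418 -3.643
v 4.683 2.789 -2.895
f 2 1 5
f 2 5 3
f 3 5 6
f 3 6 4
f 5 1 7
f 5 7 6
f 6 7 8
f 6 8 4
f 7 1 9
f 7 9 8
f 8 9 10
f 8 10 4
f 9 1 11
f 9 11 10
f 10 11 12
f 10 12 4
f 11 1 13
f 11 13 12
f 12 13 14
f 12 14 4
f 13 1 15
f 13 15 14
f 14 15 16
f 14 16 4
f 15 1 17
f 15 17 16
f 16 17 18
f 16 18 4
f 17 1 19
f 17 19 18
f 18 19 20
f 18 20 4
f 19 1 21
f 19 21 20
f 20 21 22
f 20 22 4
f 21 1 23
f 21 23 22
f 22 23 24
f 22 24 4
f 23 1 2
f 23 2 24
f 24 2 3
f 24 3 4
f 25 62 41
f 62 36 65
f 41 65 30
f 62 65 41
f 25 41 37
f 41 30 42
f 37 42 26
f 41 42 37
f 25 37 46
f 37 26 47
f 46 47 32
f 37 47 46
f 25 46 58
f 46 32 61
f 58 61 35
f 46 61 58
f 25 58 62
f 58 35 66
f 62 66 36
f 58 66 62
f 26 42 53
f 42 30 56
f 53 56 34
f 42 56 53
f 30 65 43
f 65 36 64
f 43 64 29
f 65 64 43
f 36 66 63
f 66 35 59
f 63 59 27
f 66 59 63
f 35 61 60
f 61 32 48
f 60 48 31
f 61 48 60
f 32 47 52
f 47 26 49
f 52 49 33
f 47 49 52
f 28 54 40
f 54 34 55
f 40 55 29
f 54 55 40
f 28 40 38
f 40 29 39
f 38 39 27
f 40 39 38
f 28 38 45
f 38 27 44
f 45 44 31
f 38 44 45
f 28 45 50
f 45 31 51
f 50 51 33
f 45 51 50
f 28 50 54
f 50 33 57
f 54 57 34
f 50 57 54
f 29 55 43
f 55 34 56
f 43 56 30
f 55 56 43
f 27 39 63
f 39 29 64
f 63 64 36
f 39 64 63
f 31 44 60
f 44 27 59
f 60 59 35
f 44 59 60
f 33 51 52
f 51 31 48
f 52 48 32
f 51 48 52
f 34 57 53
f 57 33 49
f 53 49 26
f 57 49 53
f 68 70 67
f 71 68 67
f 67 70 69
f 69 71 67
f 68 74 70
f 72 68 71
f 72 74 68
f 70 74 69
f 73 71 69
f 69 74 73
f 73 72 71
f 74 72 73
f 76 75 79
f 76 79 77
f 77 79 80
f 77 80 78
f 79 75 81
f 79 81 80
f 80 81 82
f 80 82 78
f 81 75 83
f 81 83 82
f 82 83 84
f 82 84 78
f 83 75 85
f 83 85 84
f 84 85 86
f 84 86 78
f 85 75 87
f 85 87 86
f 86 87 88
f 86 88 78
f 87 75 89
f 87 89 88
f 88 89 90
f 88 90 78
f 89 75 91
f 89 91 90
f 90 91 92
f 90 92 78
f 91 75 93
f 91 93 92
f 92 93 94
f 92 94 78
f 93 75 95
f 93 95 94
f 94 95 96
f 94 96 78
f 95 75 97
f 95 97 96
f 96 97 98
f 96 98 78
f 97 75 99
f 97 99 98
f 98 99 100
f 98 100 78
f 99 75 76
f 99 76 100
f 100 76 77
f 100 77 78
f 102 104 101
f 105 102 101
f 101 104 103
f 103 105 101
f 102 108 104
f 106 102 105
f 106 108 102
f 104 108 103
f 107 105 103
f 103 108 107
f 107 106 105
f 108 106 107



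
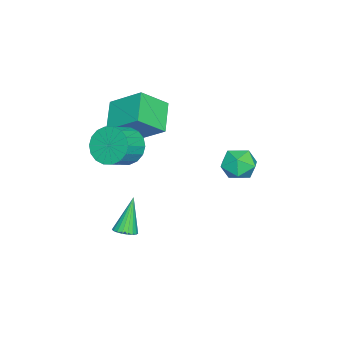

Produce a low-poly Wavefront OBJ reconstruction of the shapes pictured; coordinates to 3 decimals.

v 0.908 -3.254 0.848
v 1.228 -3.704 0.038
v 2.232 -4.076 0.643
v 1.912 -3.626 1.452
v 1.398 -3.305 0.001
v 2.403 -3.677 0.605
v 1.471 -2.895 0.131
v 2.476 -3.267 0.735
v 1.433 -2.556 0.404
v 2.438 -2.928 1.008
v 1.291 -2.356 0.764
v 2.295 -2.728 1.368
v 1.072 -2.333 1.141
v 2.077 -2.705 1.745
v 0.821 -2.493 1.46
v 1.826 -2.865 2.064
v 0.588 -2.804 1.657
v 1.592 -3.176 2.262
v 0.417 -3.203 1.695
v 1.422 -3.575 2.299
v 0.344 -3.613 1.565
v 1.349 -3.985 2.169
v 0.382 -3.952 1.292
v 1.387 -4.324 1.896
v 0.525 -4.152 0.932
v 1.529 -4.524 1.536
v 0.743 -4.175 0.555
v 1.748 -4.547 1.159
v 0.994 -4.015 0.236
v 1.999 -4.387 0.84
v -0.539 1.991 0.107
v 0.148 1.92 -0.442
v -0.068 0.86 0.842
v 0.619 0.789 0.293
v 0.567 1.473 0.849
v 0.276 2.172 0.394
v -0.196 0.608 0.006
v -0.487 1.307 -0.449
v 0.36 1.065 -0.505
v 0.832 1.6 0.016
v -0.752 1.18 0.384
v -0.28 1.715 0.905
v -0.8 -3.535 0.025
v -2.152 -3.873 0.87
v -0.489 -2 1.136
v -1.841 -2.338 1.981
v 0.061 -4.442 1.039
v -1.291 -4.78 1.884
v 0.372 -2.907 2.15
v -0.98 -3.245 2.995
v 1.926 -2.956 -3.778
v 2.295 -3.328 -3.581
v 1.154 -2.844 -2.122
v 2.405 -3.126 -3.543
v 2.432 -2.895 -3.546
v 2.371 -2.674 -3.589
v 2.234 -2.502 -3.665
v 2.043 -2.409 -3.76
v 1.832 -2.41 -3.858
v 1.637 -2.505 -3.943
v 1.492 -2.679 -3.999
v 1.422 -2.9 -4.016
v 1.439 -3.131 -3.993
v 1.541 -3.332 -3.932
v 1.708 -3.468 -3.844
v 1.914 -3.515 -3.746
v 2.121 -3.465 -3.652
f 2 1 5
f 2 5 3
f 3 5 6
f 3 6 4
f 5 1 7
f 5 7 6
f 6 7 8
f 6 8 4
f 7 1 9
f 7 9 8
f 8 9 10
f 8 10 4
f 9 1 11
f 9 11 10
f 10 11 12
f 10 12 4
f 11 1 13
f 11 13 12
f 12 13 14
f 12 14 4
f 13 1 15
f 13 15 14
f 14 15 16
f 14 16 4
f 15 1 17
f 15 17 16
f 16 17 18
f 16 18 4
f 17 1 19
f 17 19 18
f 18 19 20
f 18 20 4
f 19 1 21
f 19 21 20
f 20 21 22
f 20 22 4
f 21 1 23
f 21 23 22
f 22 23 24
f 22 24 4
f 23 1 25
f 23 25 24
f 24 25 26
f 24 26 4
f 25 1 27
f 25 27 26
f 26 27 28
f 26 28 4
f 27 1 29
f 27 29 28
f 28 29 30
f 28 30 4
f 29 1 2
f 29 2 30
f 30 2 3
f 30 3 4
f 31 42 36
f 31 36 32
f 31 32 38
f 31 38 41
f 31 41 42
f 32 36 40
f 36 42 35
f 42 41 33
f 41 38 37
f 38 32 39
f 34 40 35
f 34 35 33
f 34 33 37
f 34 37 39
f 34 39 40
f 35 40 36
f 33 35 42
f 37 33 41
f 39 37 38
f 40 39 32
f 44 46 43
f 47 44 43
f 43 46 45
f 45 47 43
f 44 50 46
f 48 44 47
f 48 50 44
f 46 50 45
f 49 47 45
f 45 50 49
f 49 48 47
f 50 48 49
f 52 51 54
f 52 54 53
f 54 51 55
f 54 55 53
f 55 51 56
f 55 56 53
f 56 51 57
f 56 57 53
f 57 51 58
f 57 58 53
f 58 51 59
f 58 59 53
f 59 51 60
f 59 60 53
f 60 51 61
f 60 61 53
f 61 51 62
f 61 62 53
f 62 51 63
f 62 63 53
f 63 51 64
f 63 64 53
f 64 51 65
f 64 65 53
f 65 51 66
f 65 66 53
f 66 51 67
f 66 67 53
f 67 51 52
f 67 52 53



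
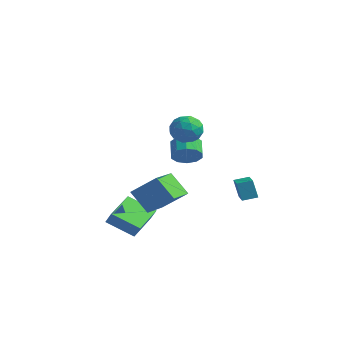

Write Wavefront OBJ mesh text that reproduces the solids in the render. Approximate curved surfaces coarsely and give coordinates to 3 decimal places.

v 2.394 3.19 -2.047
v 2.039 3.152 -0.975
v 2.88 3.849 -1.863
v 2.525 3.812 -0.791
v 3.515 2.268 -1.709
v 3.16 2.231 -0.637
v 4.001 2.928 -1.525
v 3.646 2.89 -0.453
v 2.132 0.526 3.213
v 2.779 -0.091 3.018
v 1.441 -0.469 4.062
v 2.088 -1.086 3.867
v 2.289 -0.361 4.388
v 2.716 0.254 3.863
v 1.504 -0.814 3.217
v 1.931 -0.199 2.692
v 2.391 -0.919 3.021
v 2.876 -0.638 3.744
v 1.344 0.078 3.336
v 1.829 0.359 4.059
v 2.517 0.305 3.041
v 1.703 -0.865 4.039
v 1.822 -0.439 4.345
v 2.202 -0.801 4.231
v 2.479 0.508 3.537
v 2.86 0.145 3.423
v 2.571 -0.013 4.228
v 1.36 -0.705 3.657
v 1.741 -1.068 3.543
v 2.018 0.241 2.849
v 2.398 -0.121 2.735
v 1.649 -0.547 2.852
v 2.669 -0.544 2.928
v 2.262 -1.129 3.427
v 1.919 -0.97 3.045
v 2.17 -0.608 2.736
v 2.954 -0.379 3.353
v 2.547 -0.964 3.852
v 2.665 -0.538 4.158
v 2.917 -0.177 3.849
v 2.726 -0.866 3.354
v 1.673 0.404 3.228
v 1.266 -0.181 3.727
v 1.303 -0.383 3.231
v 1.555 -0.022 2.922
v 1.958 0.569 3.653
v 1.551 -0.016 4.152
v 2.05 0.048 4.344
v 2.301 0.41 4.035
v 1.494 0.306 3.726
v -0.474 2.274 0.261
v -0.14 1.933 0.965
v -0.773 2.505 1.542
v -1.106 2.846 0.839
v 0.138 2.362 0.845
v -0.494 2.934 1.422
v 0.183 2.757 0.502
v -0.45 3.329 1.079
v -0.023 2.968 0.067
v -0.656 3.54 0.644
v -0.401 2.914 -0.294
v -1.034 3.486 0.284
v -0.807 2.615 -0.442
v -1.44 3.187 0.135
v -1.086 2.186 -0.322
v -1.718 2.758 0.255
v -1.13 1.791 0.021
v -1.763 2.363 0.598
v -0.924 1.58 0.456
v -1.557 2.152 1.033
v -0.546 1.634 0.816
v -1.179 2.206 1.394
v 1.959 -3.673 -2.85
v 0.673 -4.397 -2.047
v 1.268 -1.932 -2.385
v -0.018 -2.656 -1.582
v 2.398 -3.684 -2.158
v 1.112 -4.408 -1.355
v 1.707 -1.943 -1.693
v 0.421 -2.667 -0.89
v 3.6 -4.311 -0.497
v 2.608 -4.502 0.625
v 2.718 -2.499 -0.97
v 1.726 -2.69 0.152
v 4.614 -3.55 0.528
v 3.622 -3.741 1.65
v 3.732 -1.738 0.055
v 2.74 -1.929 1.177
f 2 4 1
f 5 2 1
f 1 4 3
f 3 5 1
f 2 8 4
f 6 2 5
f 6 8 2
f 4 8 3
f 7 5 3
f 3 8 7
f 7 6 5
f 8 6 7
f 9 46 25
f 46 20 49
f 25 49 14
f 46 49 25
f 9 25 21
f 25 14 26
f 21 26 10
f 25 26 21
f 9 21 30
f 21 10 31
f 30 31 16
f 21 31 30
f 9 30 42
f 30 16 45
f 42 45 19
f 30 45 42
f 9 42 46
f 42 19 50
f 46 50 20
f 42 50 46
f 10 26 37
f 26 14 40
f 37 40 18
f 26 40 37
f 14 49 27
f 49 20 48
f 27 48 13
f 49 48 27
f 20 50 47
f 50 19 43
f 47 43 11
f 50 43 47
f 19 45 44
f 45 16 32
f 44 32 15
f 45 32 44
f 16 31 36
f 31 10 33
f 36 33 17
f 31 33 36
f 12 38 24
f 38 18 39
f 24 39 13
f 38 39 24
f 12 24 22
f 24 13 23
f 22 23 11
f 24 23 22
f 12 22 29
f 22 11 28
f 29 28 15
f 22 28 29
f 12 29 34
f 29 15 35
f 34 35 17
f 29 35 34
f 12 34 38
f 34 17 41
f 38 41 18
f 34 41 38
f 13 39 27
f 39 18 40
f 27 40 14
f 39 40 27
f 11 23 47
f 23 13 48
f 47 48 20
f 23 48 47
f 15 28 44
f 28 11 43
f 44 43 19
f 28 43 44
f 17 35 36
f 35 15 32
f 36 32 16
f 35 32 36
f 18 41 37
f 41 17 33
f 37 33 10
f 41 33 37
f 52 51 55
f 52 55 53
f 53 55 56
f 53 56 54
f 55 51 57
f 55 57 56
f 56 57 58
f 56 58 54
f 57 51 59
f 57 59 58
f 58 59 60
f 58 60 54
f 59 51 61
f 59 61 60
f 60 61 62
f 60 62 54
f 61 51 63
f 61 63 62
f 62 63 64
f 62 64 54
f 63 51 65
f 63 65 64
f 64 65 66
f 64 66 54
f 65 51 67
f 65 67 66
f 66 67 68
f 66 68 54
f 67 51 69
f 67 69 68
f 68 69 70
f 68 70 54
f 69 51 71
f 69 71 70
f 70 71 72
f 70 72 54
f 71 51 52
f 71 52 72
f 72 52 53
f 72 53 54
f 74 76 73
f 77 74 73
f 73 76 75
f 75 77 73
f 74 80 76
f 78 74 77
f 78 80 74
f 76 80 75
f 79 77 75
f 75 80 79
f 79 78 77
f 80 78 79
f 82 84 81
f 85 82 81
f 81 84 83
f 83 85 81
f 82 88 84
f 86 82 85
f 86 88 82
f 84 88 83
f 87 85 83
f 83 88 87
f 87 86 85
f 88 86 87

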